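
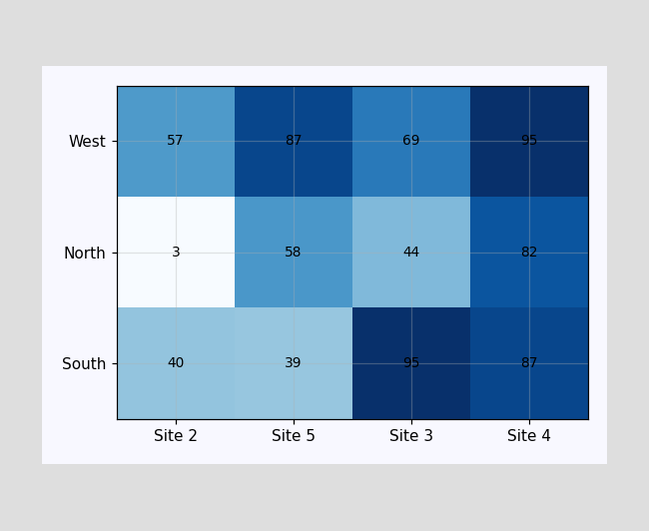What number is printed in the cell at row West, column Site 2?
The (West, Site 2) cell reads 57.

57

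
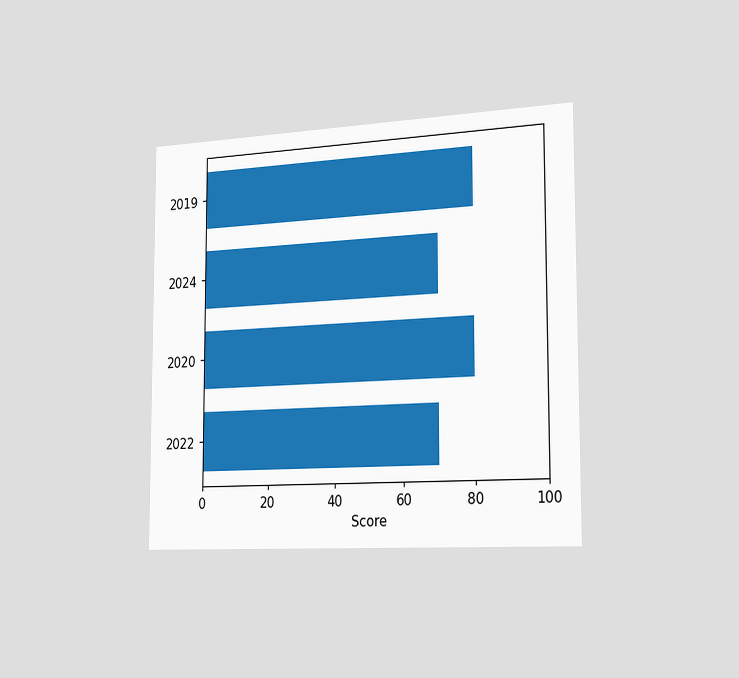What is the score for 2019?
80

The chart is viewed slightly from the right. Reading along the chart's x-axis, the 2019 bar reaches 80.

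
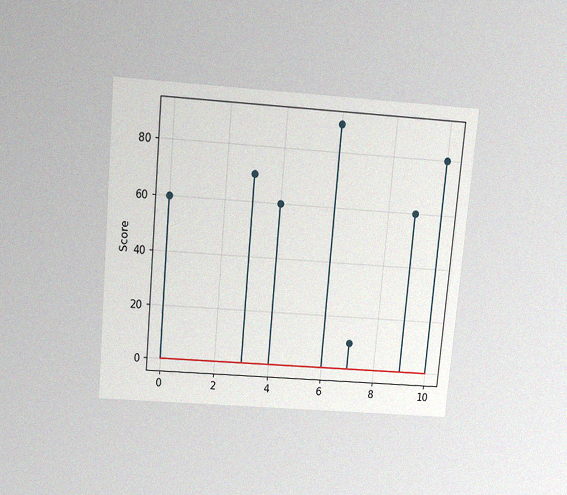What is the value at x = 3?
The chart is tilted about 5° clockwise and viewed slightly from above, with some photo noise. The stem at x=3 reaches 70.

70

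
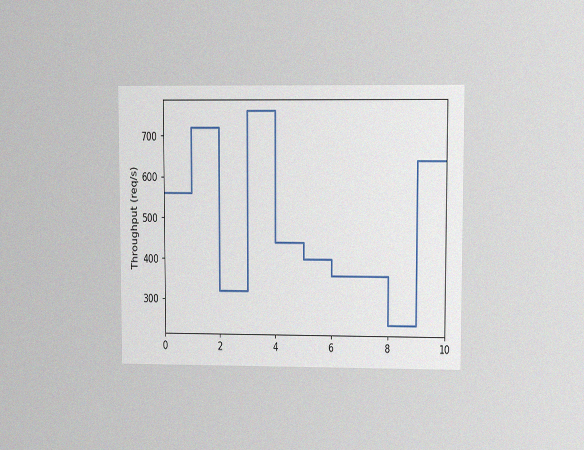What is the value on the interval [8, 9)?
240req/s

The chart is viewed at a slight angle, with some photo noise. On [8, 9) the step sits at 240req/s.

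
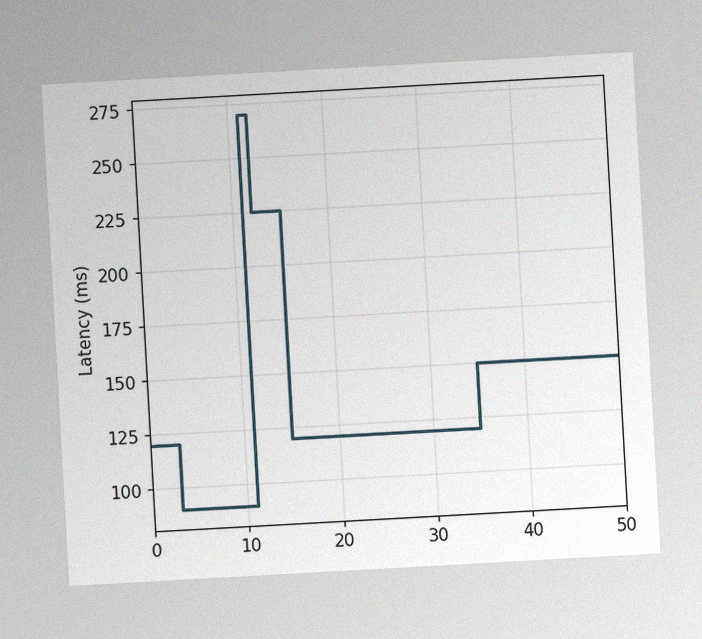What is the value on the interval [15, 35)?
The chart is tilted about 3° counter-clockwise, with some photo noise. On [15, 35) the step sits at 120ms.

120ms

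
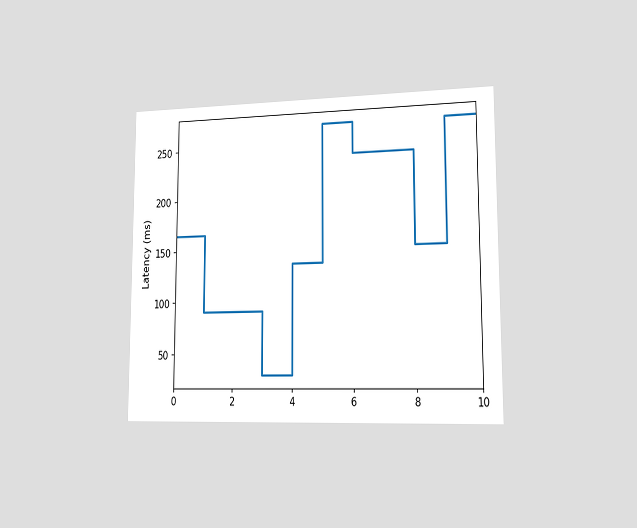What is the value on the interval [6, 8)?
240ms

The chart is viewed slightly from the right. On [6, 8) the step sits at 240ms.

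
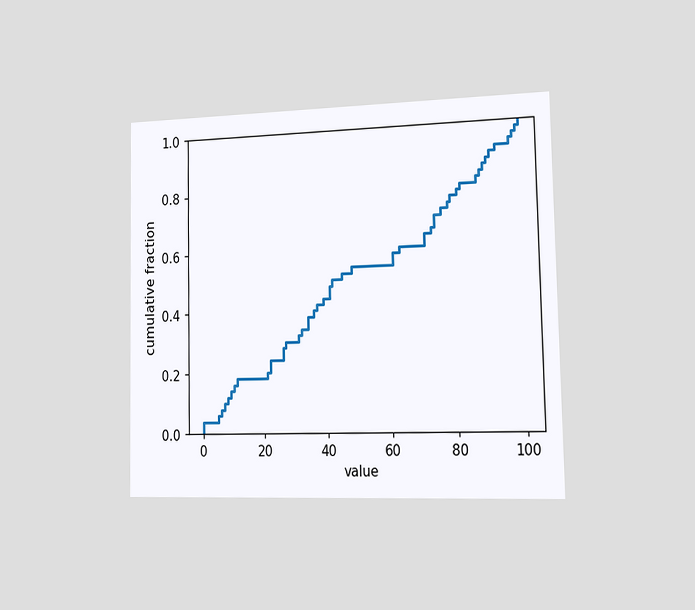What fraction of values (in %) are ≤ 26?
The chart is viewed slightly from the right. At x=26 the ECDF step is at 28%.

28%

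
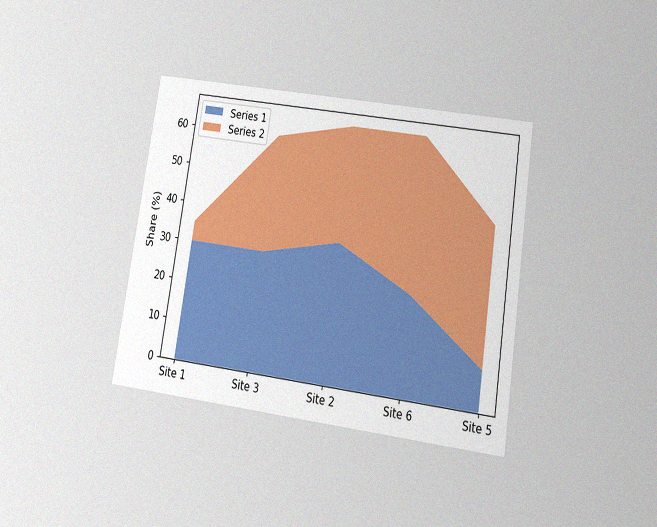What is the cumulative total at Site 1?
The chart is tilted about 9° clockwise and viewed slightly from below, with some photo noise. The stacked total at Site 1 reaches 35%.

35%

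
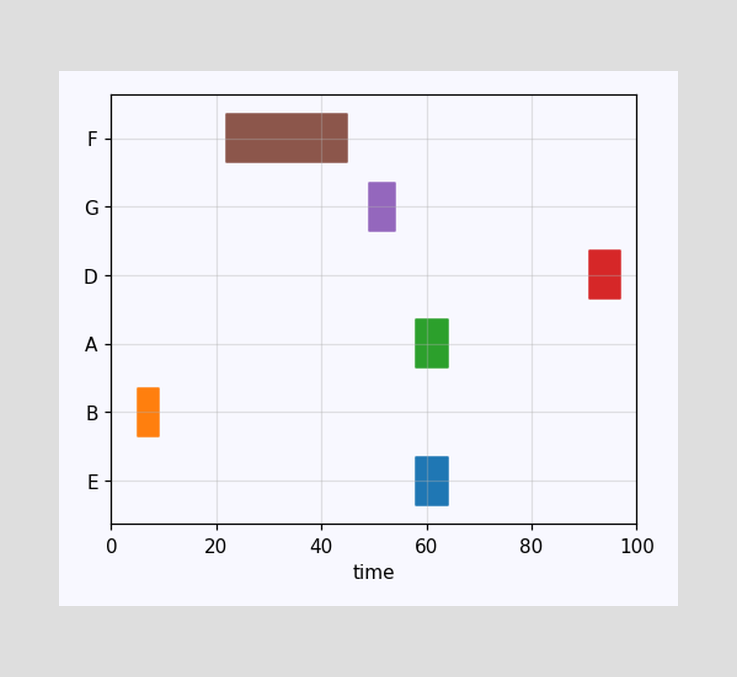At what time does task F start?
The F bar begins at t=22.

22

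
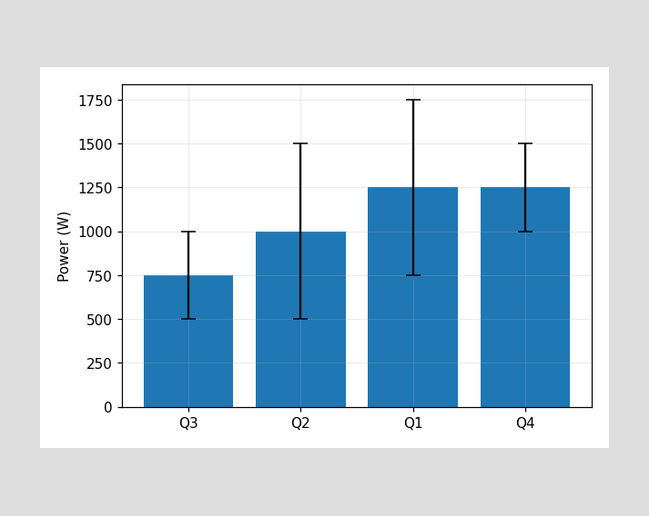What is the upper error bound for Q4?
1500W

The Q4 bar's upper whisker reaches 1500W.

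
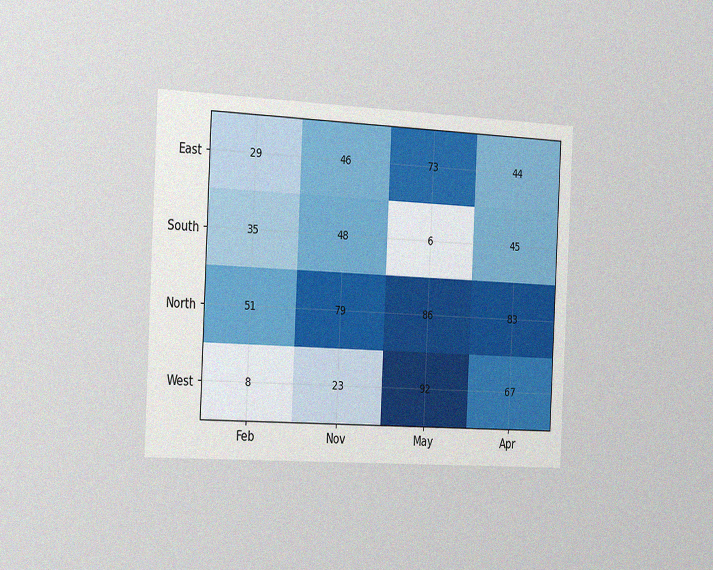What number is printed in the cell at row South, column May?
6

The chart is tilted about 3° clockwise and viewed slightly from the left, with some photo noise. The (South, May) cell reads 6.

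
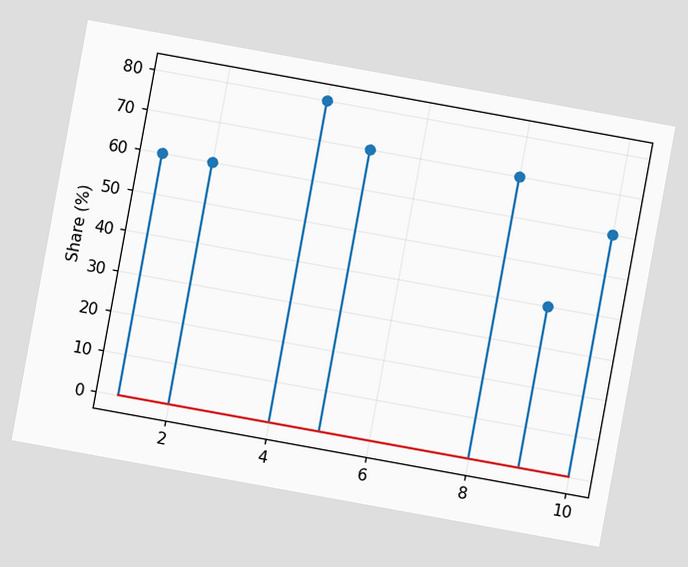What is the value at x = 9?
40%

The chart is tilted about 10° clockwise. The stem at x=9 reaches 40%.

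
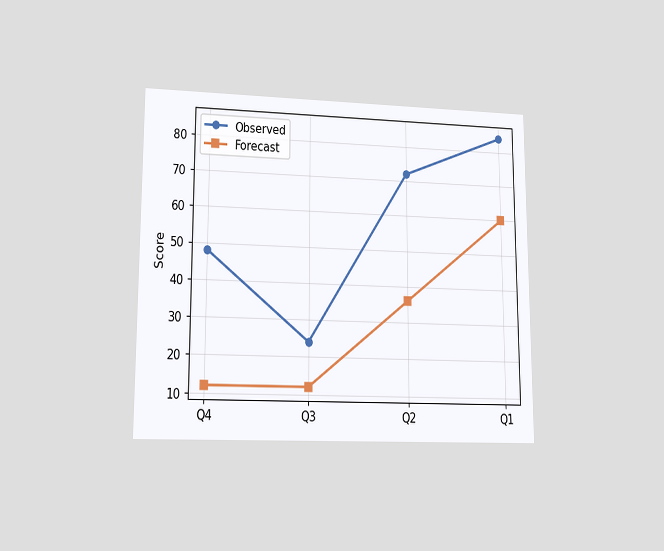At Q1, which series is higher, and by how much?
The chart is viewed at a slight angle. At Q1, Observed sits above the other line by 24.

Observed, by 24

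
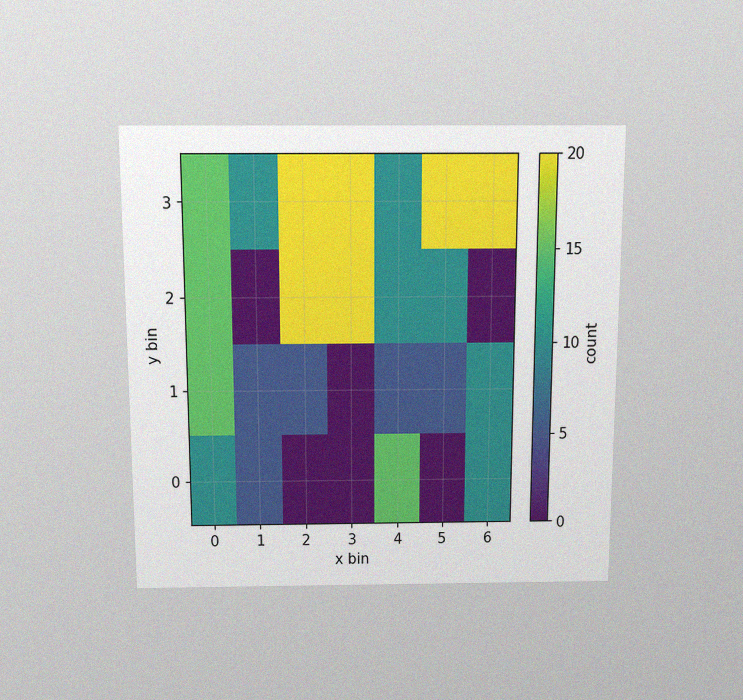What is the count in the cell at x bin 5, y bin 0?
The chart is viewed slightly from above, with some photo noise. Matching the cell (5, 0) against the colorbar gives 0.

0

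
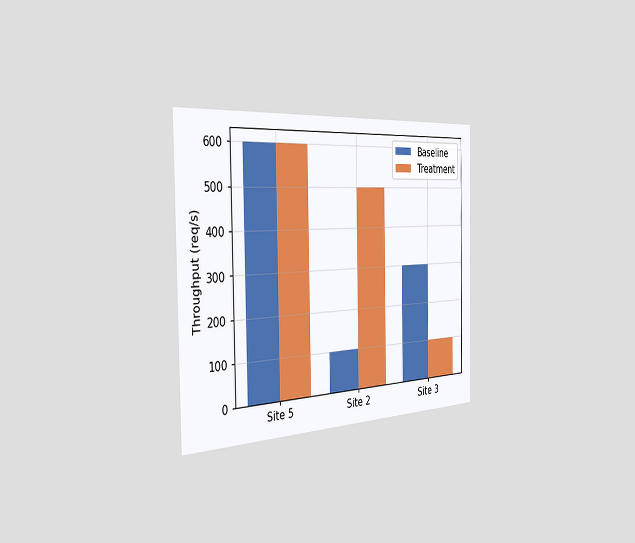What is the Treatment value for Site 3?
100req/s

The chart is viewed slightly from the left. The Treatment bar at Site 3 reaches 100req/s on the y-axis.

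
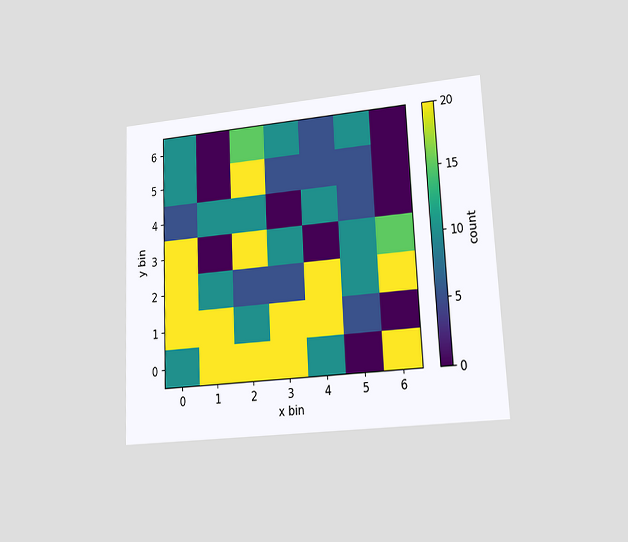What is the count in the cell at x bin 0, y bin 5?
10

The chart is tilted about 3° counter-clockwise and viewed at a slight angle. Matching the cell (0, 5) against the colorbar gives 10.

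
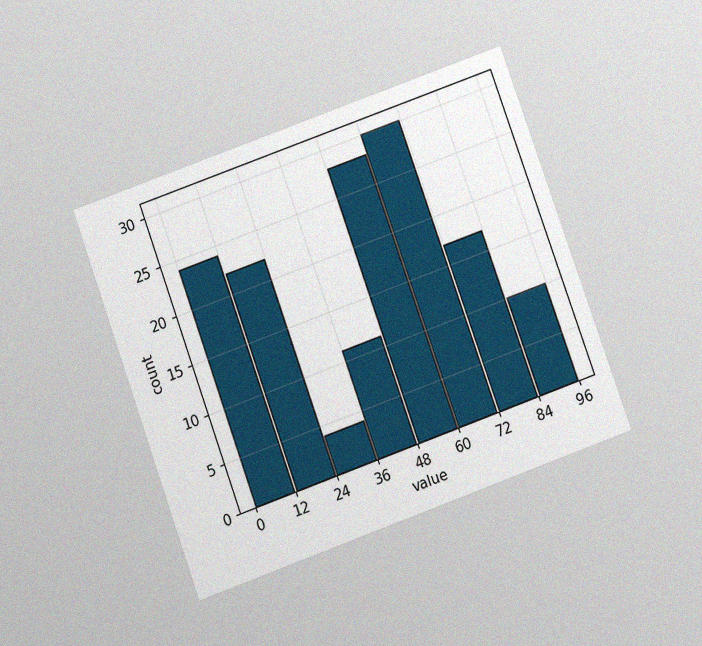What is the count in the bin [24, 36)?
The chart is tilted about 20° counter-clockwise and viewed slightly from below, with some photo noise. The [24, 36) bin has height 4.

4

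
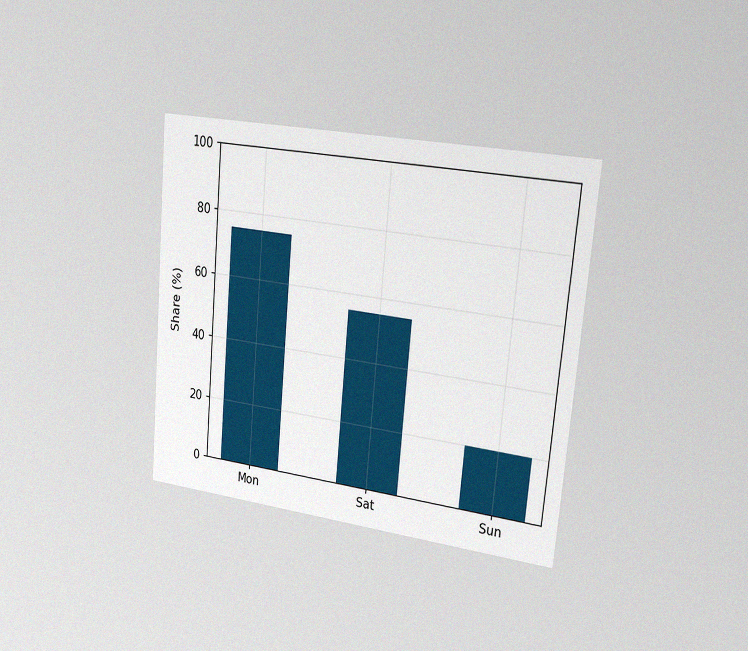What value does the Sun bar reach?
20%

The chart is tilted about 5° clockwise and viewed slightly from the right, with some photo noise. Reading along the chart's y-axis, the Sun bar reaches 20%.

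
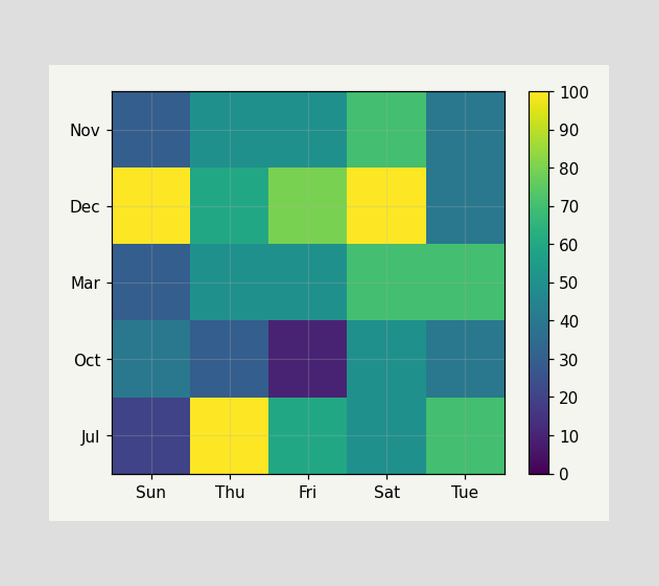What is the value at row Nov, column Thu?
50

Matching cell (Nov, Thu) against the colorbar gives 50.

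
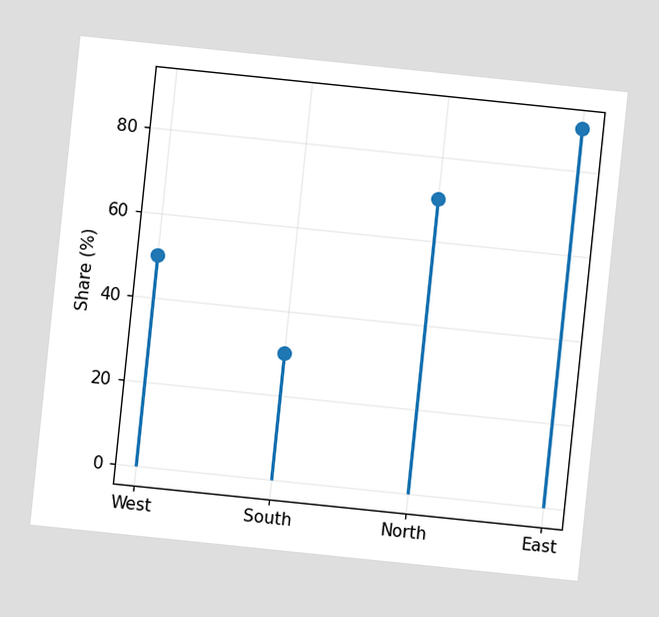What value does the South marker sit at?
The chart is tilted about 6° clockwise. The South marker sits at 30%.

30%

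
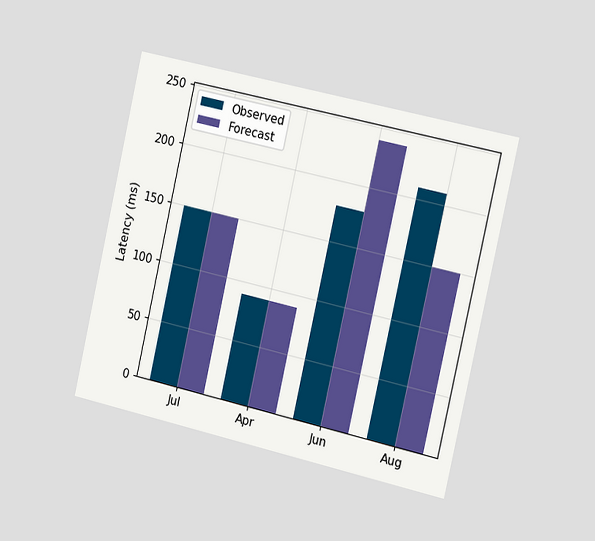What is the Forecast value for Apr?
The chart is tilted about 13° clockwise and viewed slightly from the right. The Forecast bar at Apr reaches 90ms on the y-axis.

90ms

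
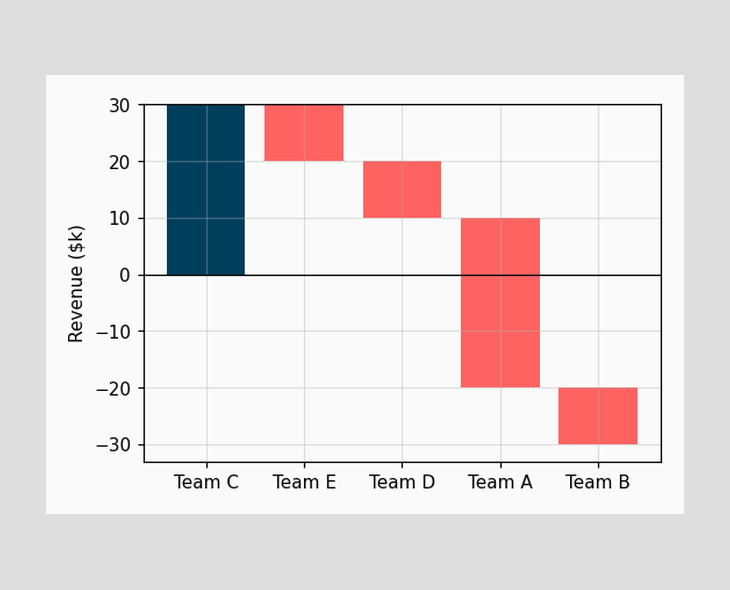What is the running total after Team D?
After Team D the running total reaches $10k.

$10k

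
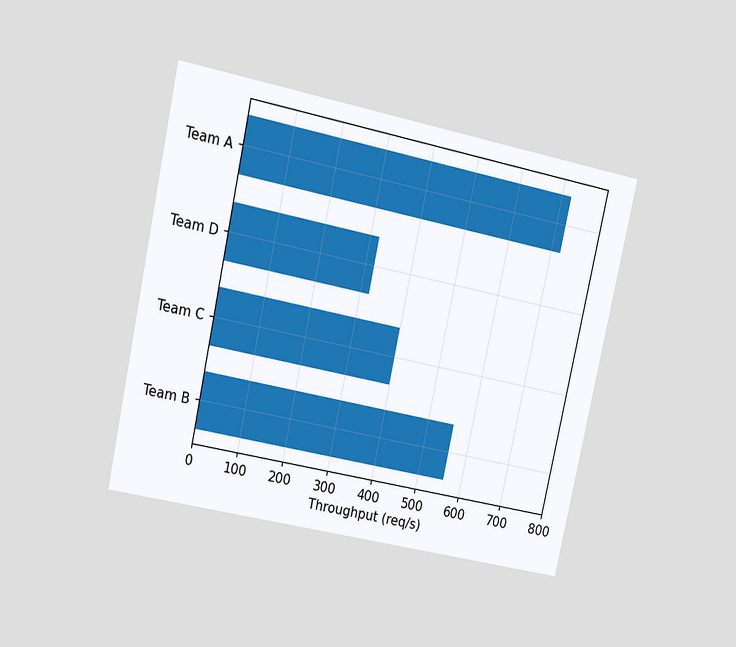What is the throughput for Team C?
400req/s

The chart is tilted about 12° clockwise and viewed at a slight angle. Reading along the chart's x-axis, the Team C bar reaches 400req/s.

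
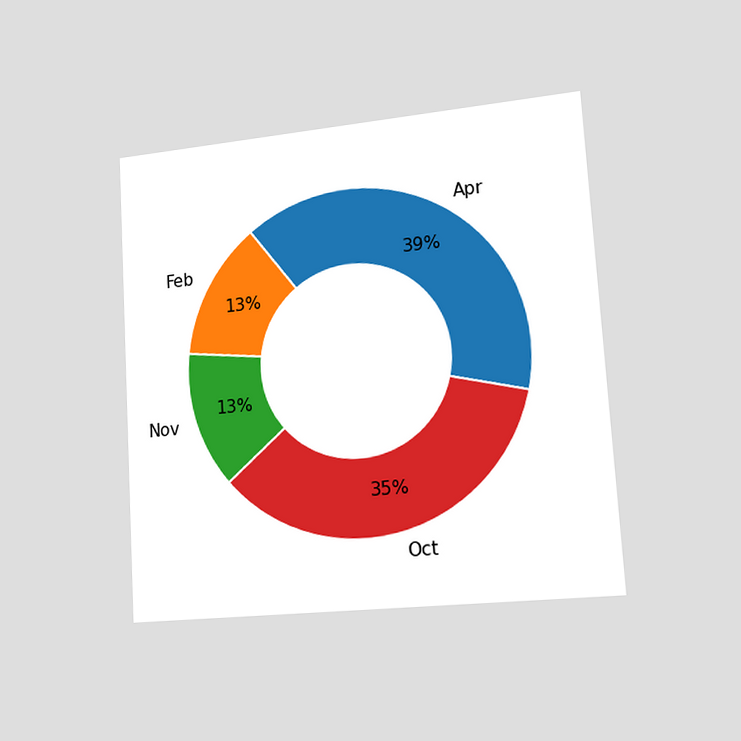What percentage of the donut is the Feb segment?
13%

The chart is tilted about 3° counter-clockwise and viewed slightly from the right. The Feb segment takes up 13% of the ring.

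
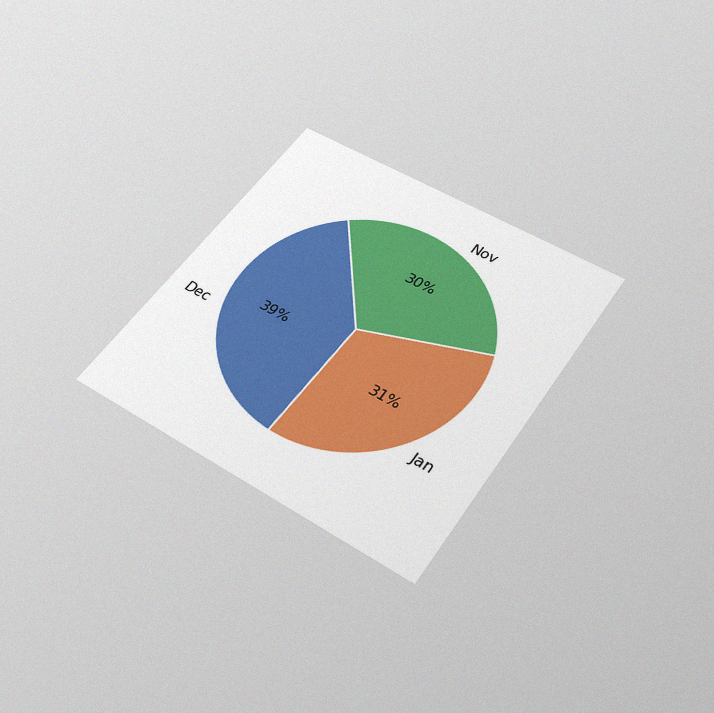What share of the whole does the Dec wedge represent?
The chart is tilted about 34° clockwise and viewed slightly from below, with some photo noise. The Dec slice takes up 39% of the pie.

39%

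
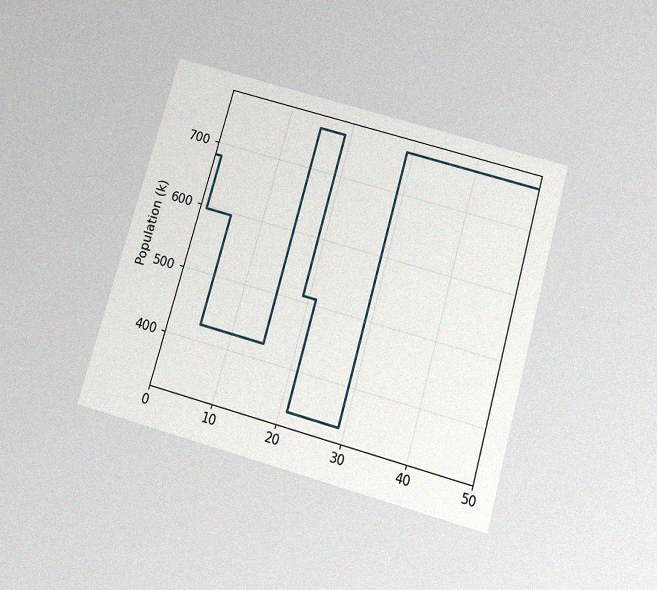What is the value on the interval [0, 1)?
The chart is tilted about 16° clockwise and viewed slightly from below, with some photo noise. On [0, 1) the step sits at 680k.

680k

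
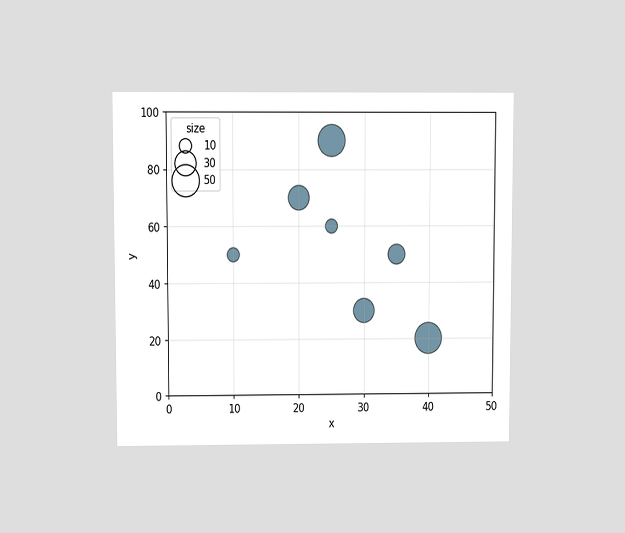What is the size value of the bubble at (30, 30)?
30

The chart is viewed slightly from above. Matching the bubble at (30, 30) against the size legend gives 30.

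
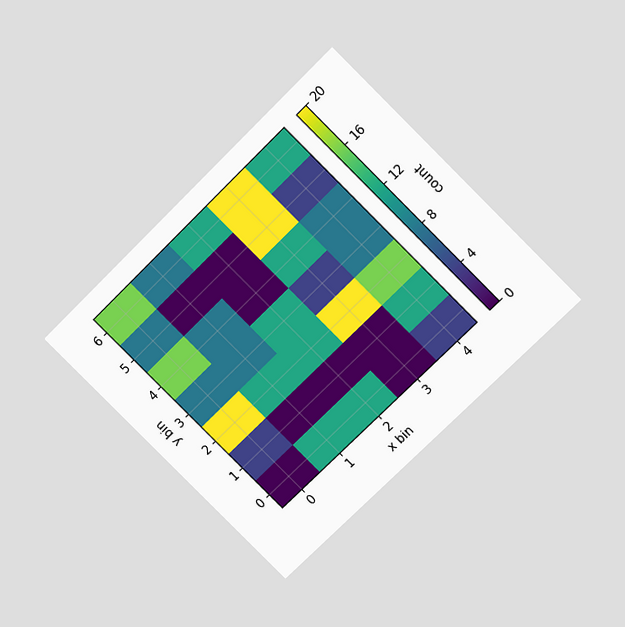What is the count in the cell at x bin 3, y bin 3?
4

The chart is tilted about 45° counter-clockwise and viewed slightly from above. Matching the cell (3, 3) against the colorbar gives 4.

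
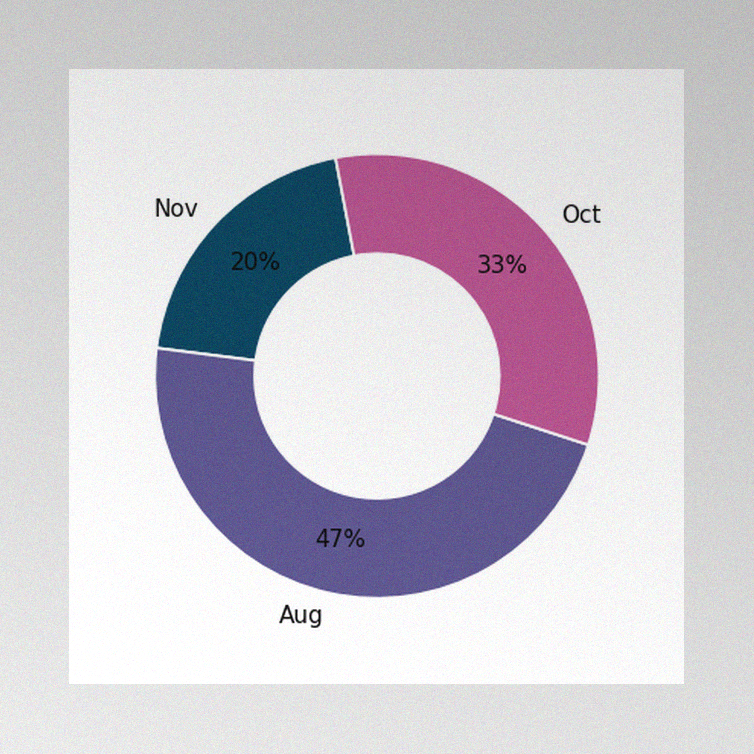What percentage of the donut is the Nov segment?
20%

The image has some photo noise and uneven lighting. The Nov segment takes up 20% of the ring.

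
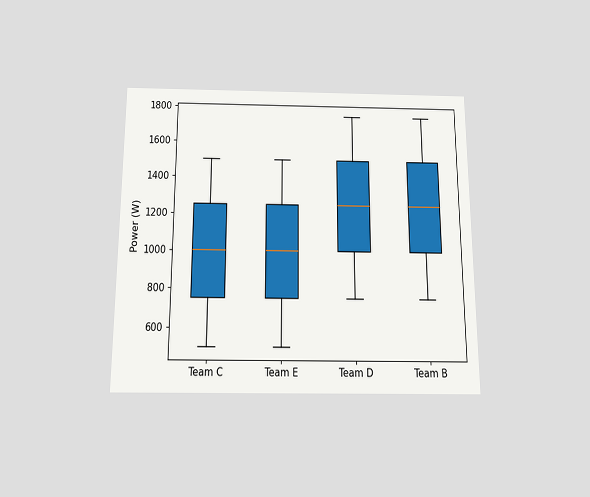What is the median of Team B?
1250W

The chart is viewed slightly from below. The median line in the Team B box sits at 1250W.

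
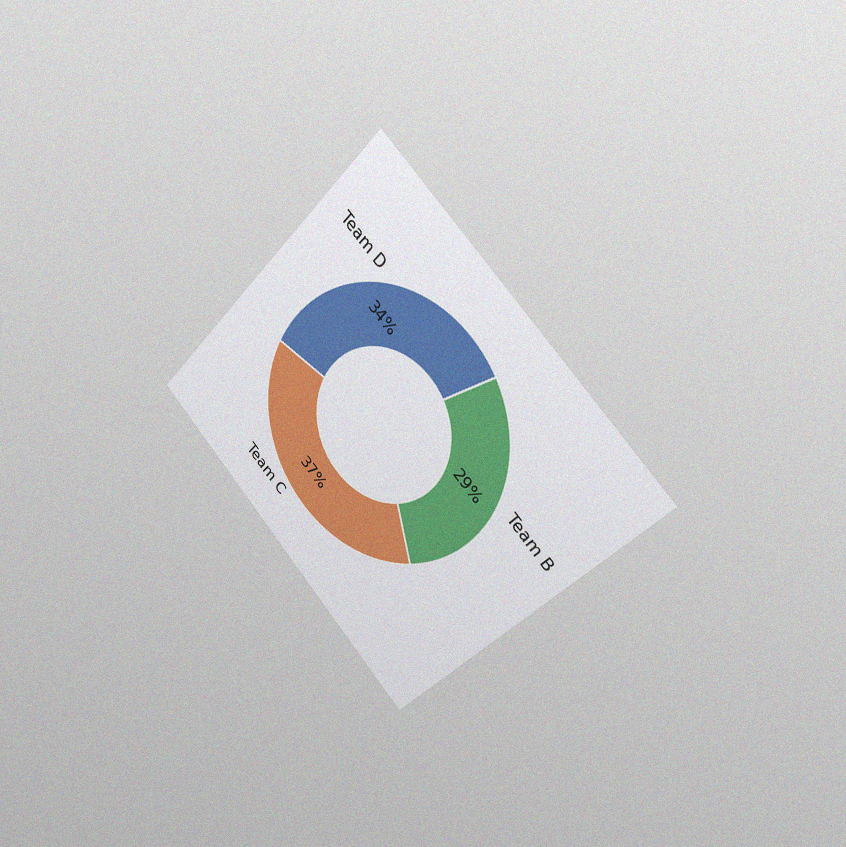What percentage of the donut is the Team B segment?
29%

The chart is tilted about 45° clockwise and viewed slightly from the right, with some photo noise. The Team B segment takes up 29% of the ring.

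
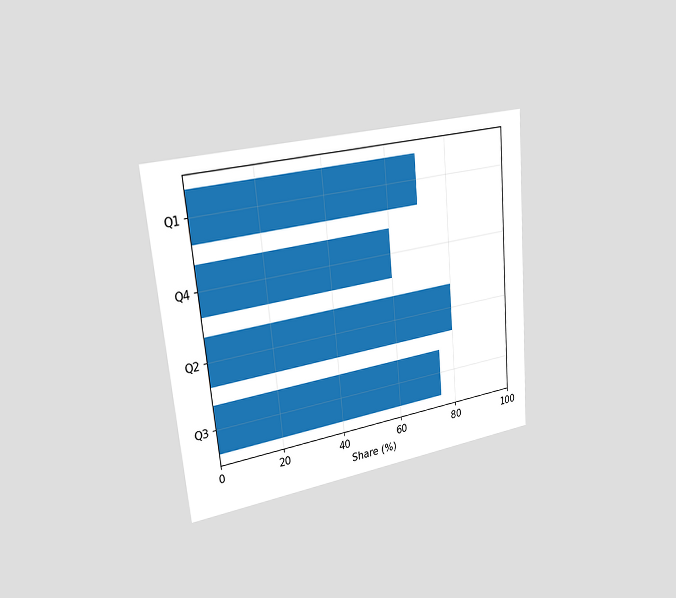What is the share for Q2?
The chart is tilted about 5° counter-clockwise and viewed slightly from the left. Reading along the chart's x-axis, the Q2 bar reaches 80%.

80%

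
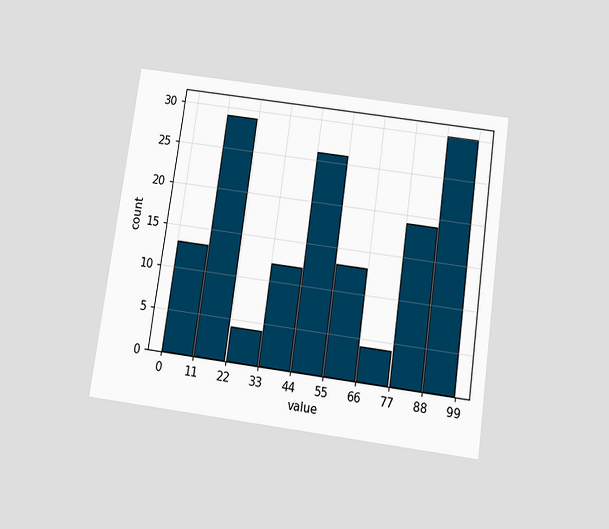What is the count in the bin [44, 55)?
The chart is tilted about 8° clockwise and viewed slightly from below. The [44, 55) bin has height 26.

26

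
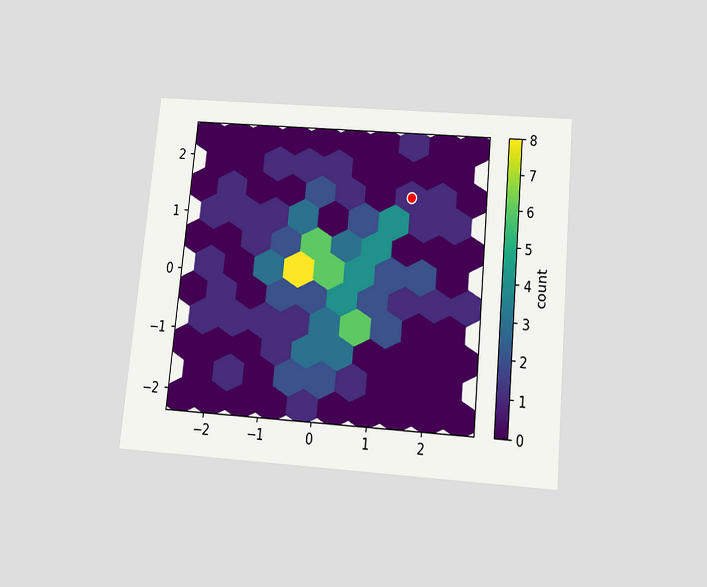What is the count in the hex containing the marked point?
The chart is tilted about 5° clockwise and viewed slightly from below. The marked hex reads 1 on the colorbar.

1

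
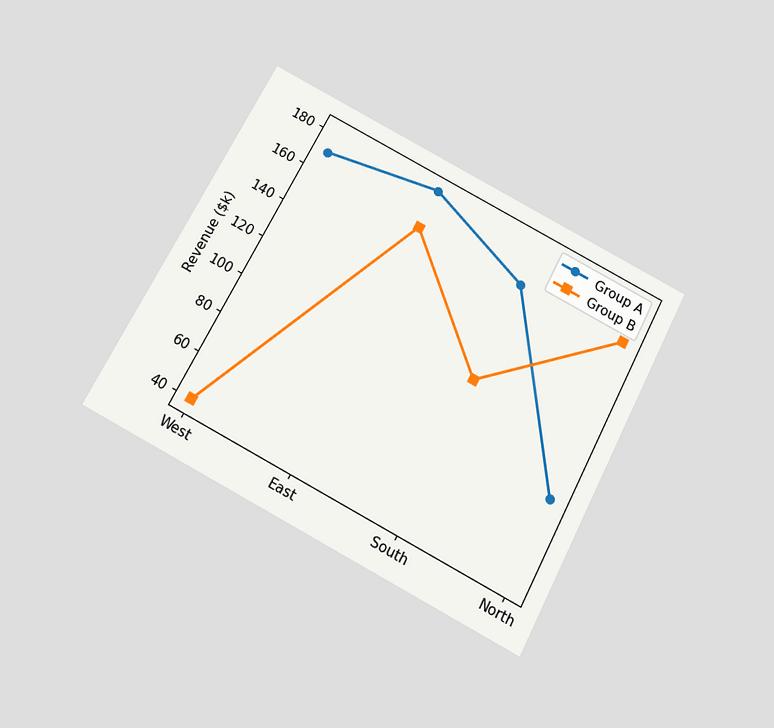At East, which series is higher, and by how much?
The chart is tilted about 28° clockwise and viewed slightly from below. At East, Group A sits above the other line by $20k.

Group A, by $20k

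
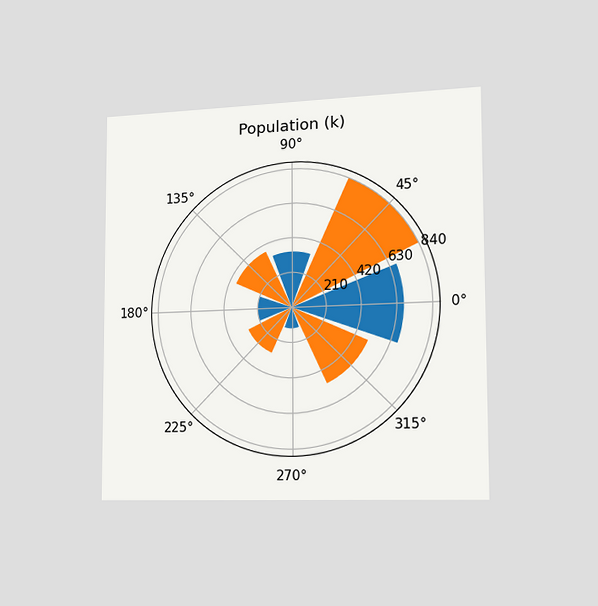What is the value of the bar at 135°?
The chart is viewed slightly from the right. The bar at 135° reaches 378k on the radial axis.

378k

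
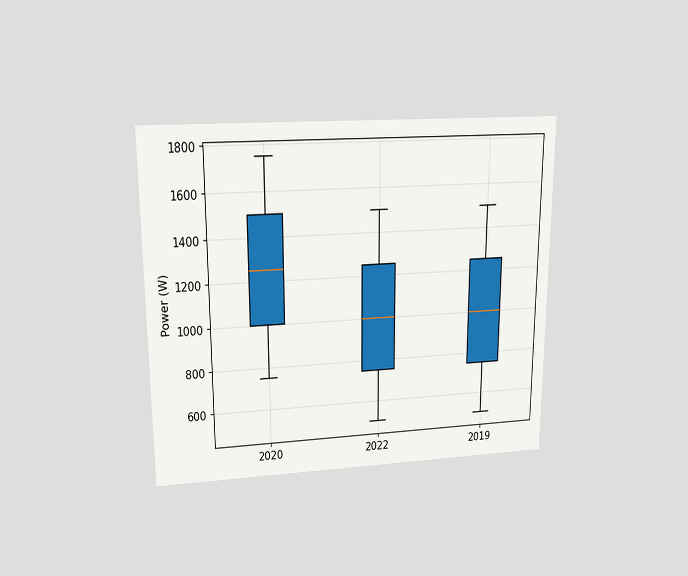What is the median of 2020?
1250W

The chart is viewed slightly from above. The median line in the 2020 box sits at 1250W.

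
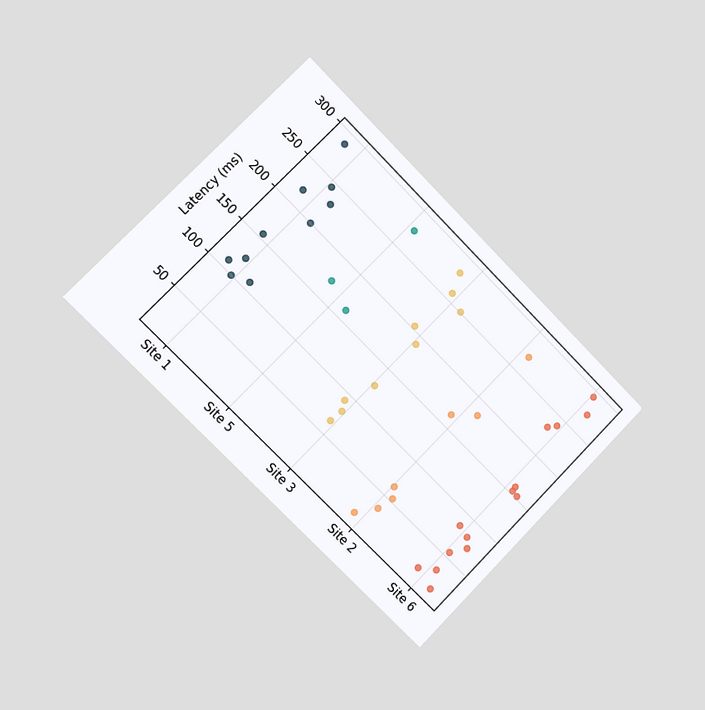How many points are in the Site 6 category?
14

The chart is tilted about 45° clockwise and viewed slightly from the left. Counting the markers in the Site 6 column gives 14.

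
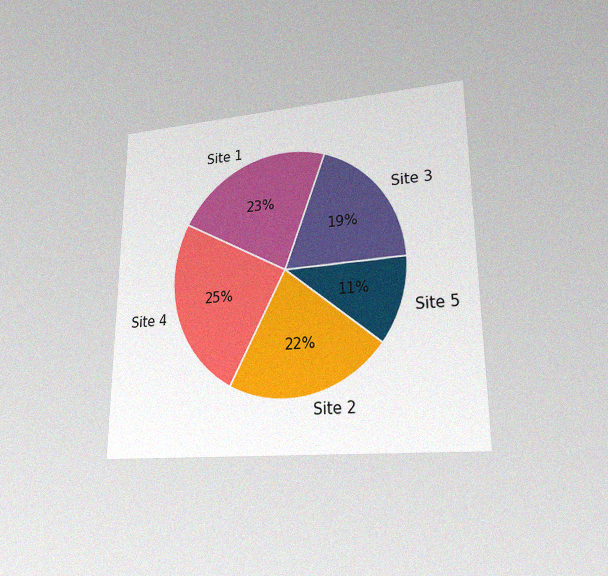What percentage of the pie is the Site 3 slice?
The chart is viewed at a slight angle, with some photo noise. The Site 3 slice takes up 19% of the pie.

19%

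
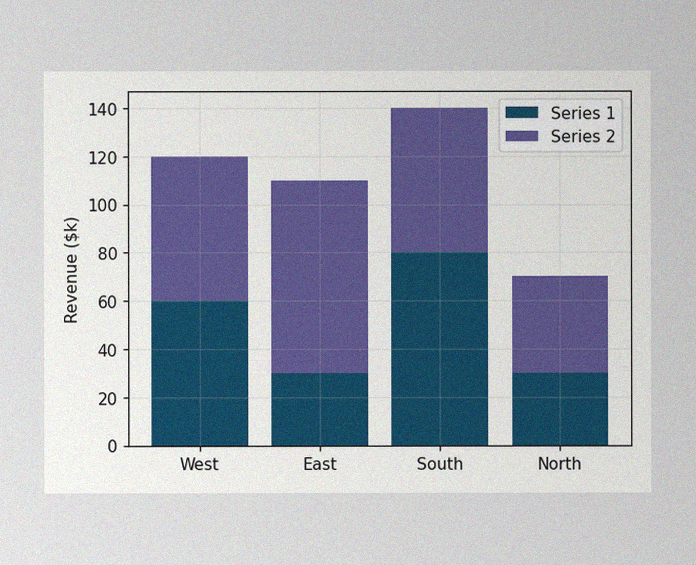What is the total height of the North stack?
The image has some photo noise and uneven lighting. The North stack's top reaches $70k on the y-axis.

$70k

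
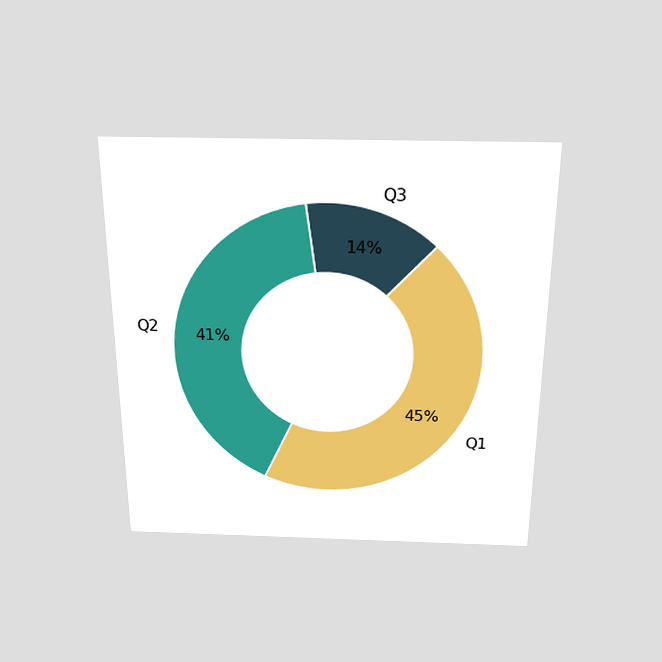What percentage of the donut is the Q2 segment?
41%

The chart is viewed slightly from above. The Q2 segment takes up 41% of the ring.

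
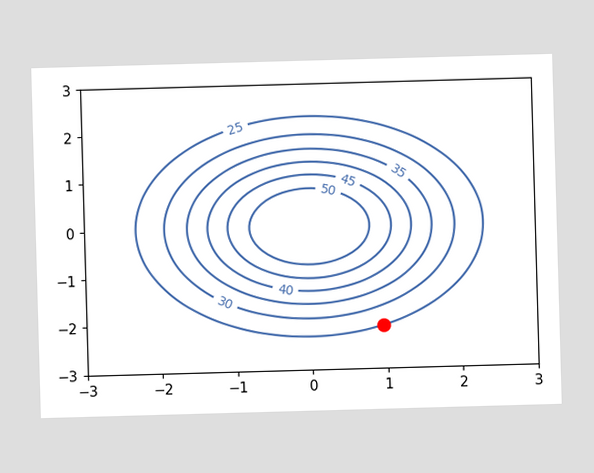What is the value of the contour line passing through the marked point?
25

The marked point sits on the contour labelled 25.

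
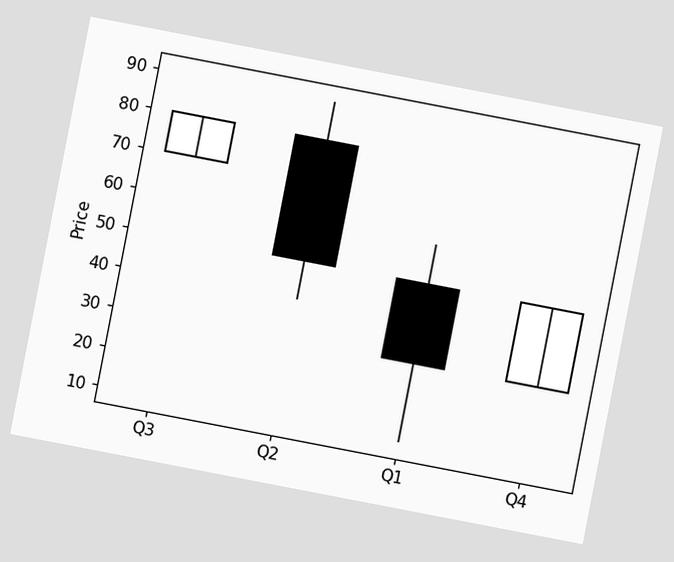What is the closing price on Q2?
50

The chart is tilted about 11° clockwise. The Q2 candle closes at 50.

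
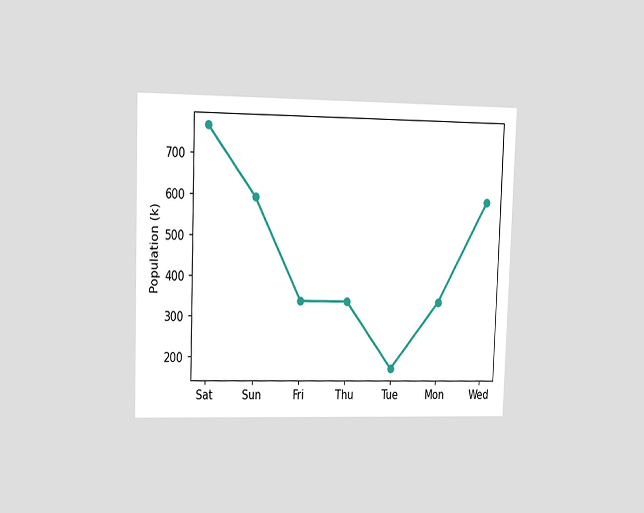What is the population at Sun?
The chart is viewed slightly from the left. At Sun, the line is at 595k.

595k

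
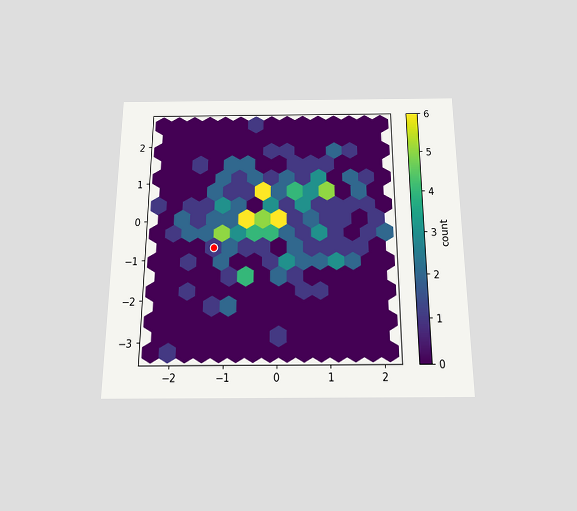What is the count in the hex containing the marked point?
1

The chart is viewed slightly from below. The marked hex reads 1 on the colorbar.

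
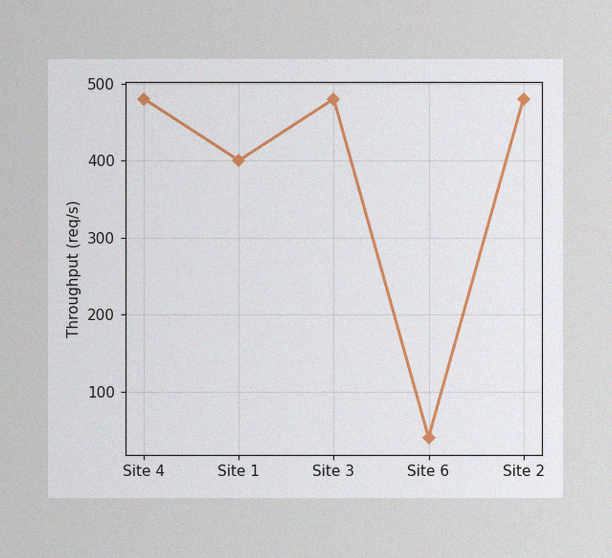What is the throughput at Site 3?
The image has some photo noise and uneven lighting. At Site 3, the line is at 480req/s.

480req/s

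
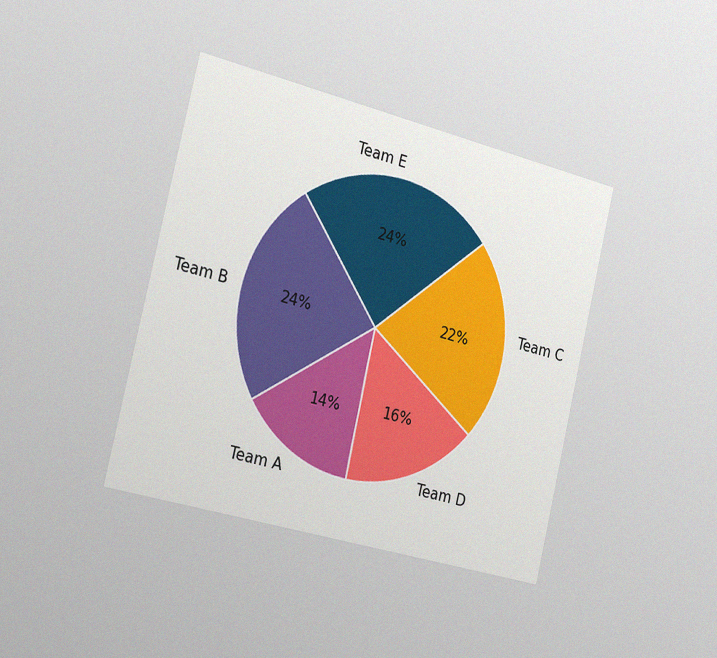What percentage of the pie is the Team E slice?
The chart is tilted about 13° clockwise and viewed slightly from the left, with some photo noise. The Team E slice takes up 24% of the pie.

24%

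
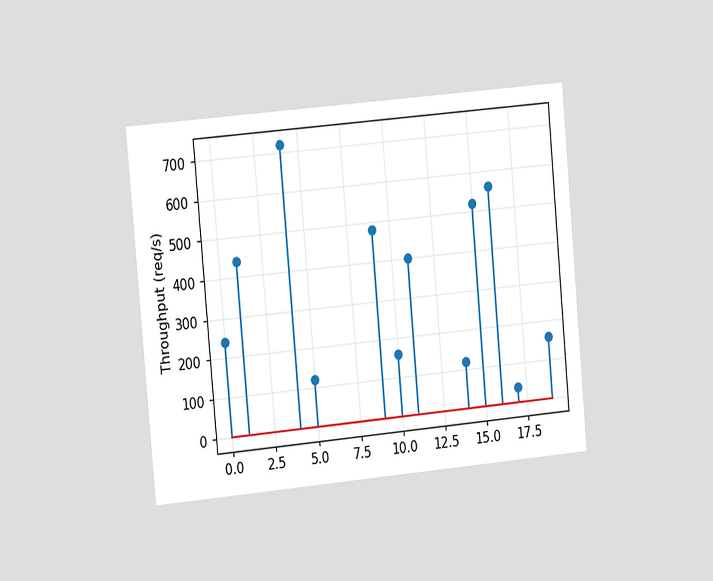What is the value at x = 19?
The chart is tilted about 5° counter-clockwise and viewed slightly from the left. The stem at x=19 reaches 160req/s.

160req/s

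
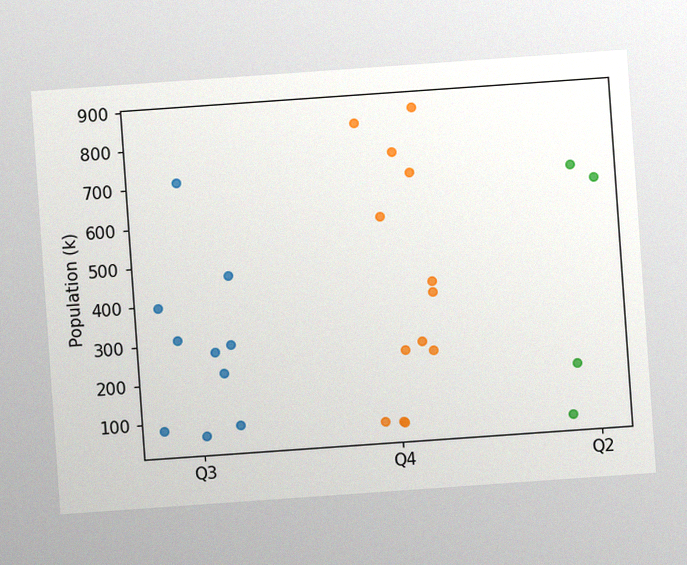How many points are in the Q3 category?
10

The chart is tilted about 4° counter-clockwise, with some photo noise. Counting the markers in the Q3 column gives 10.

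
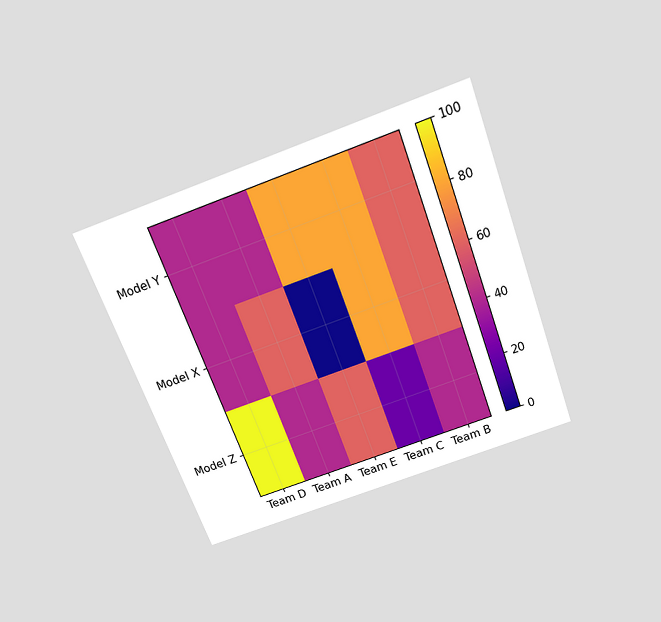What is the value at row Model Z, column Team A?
The chart is tilted about 20° counter-clockwise and viewed slightly from above. Matching cell (Model Z, Team A) against the colorbar gives 40.

40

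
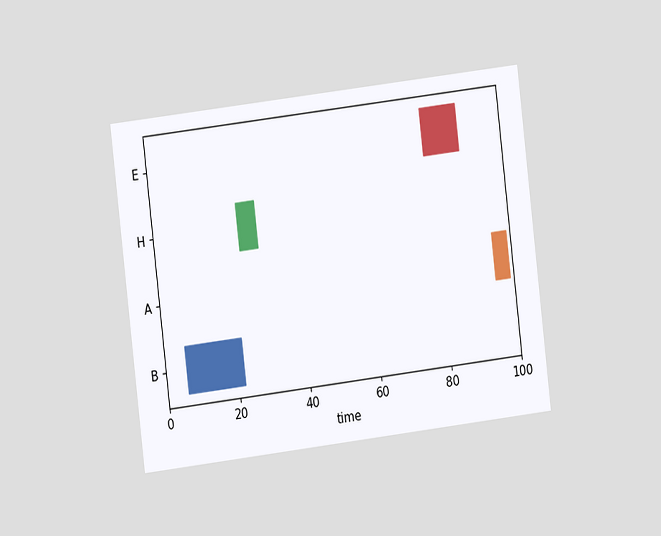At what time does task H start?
24

The chart is tilted about 7° counter-clockwise and viewed at a slight angle. The H bar begins at t=24.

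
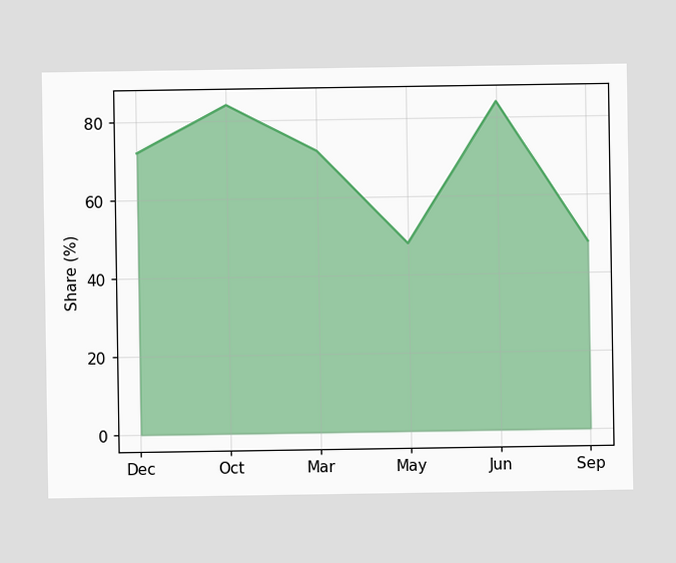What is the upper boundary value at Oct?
84%

At Oct the upper boundary is at 84%.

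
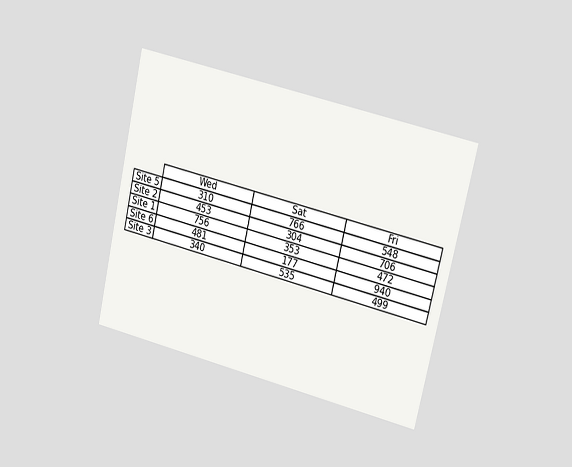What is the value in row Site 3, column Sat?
The chart is tilted about 13° clockwise and viewed at a slight angle. The (Site 3, Sat) cell reads 535.

535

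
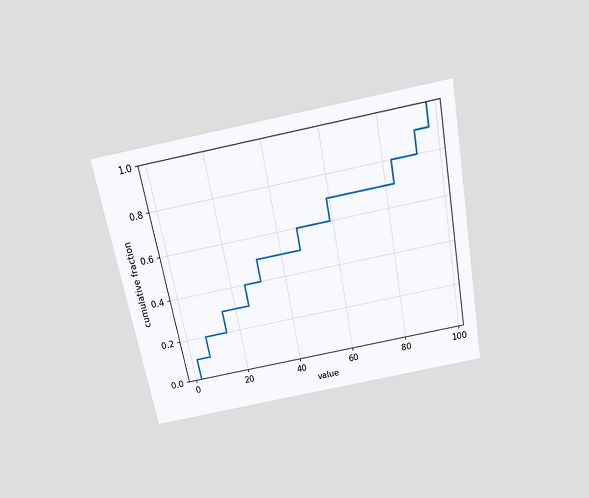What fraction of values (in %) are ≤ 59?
The chart is tilted about 11° counter-clockwise and viewed slightly from above. At x=59 the ECDF step is at 70%.

70%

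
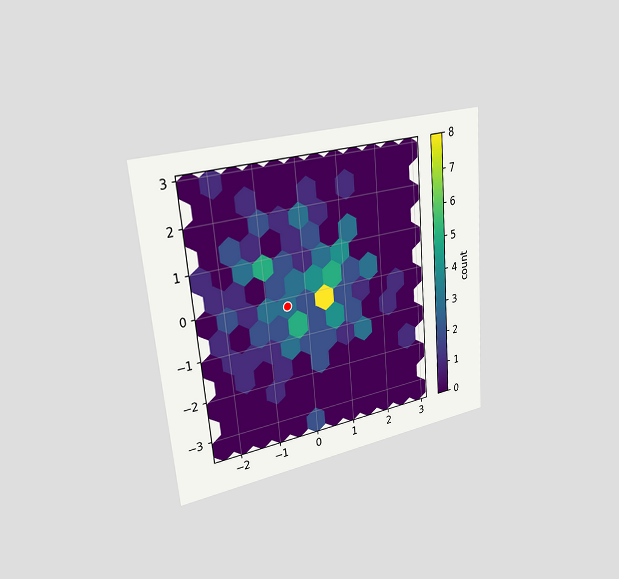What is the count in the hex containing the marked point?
3

The chart is tilted about 5° counter-clockwise and viewed slightly from the left. The marked hex reads 3 on the colorbar.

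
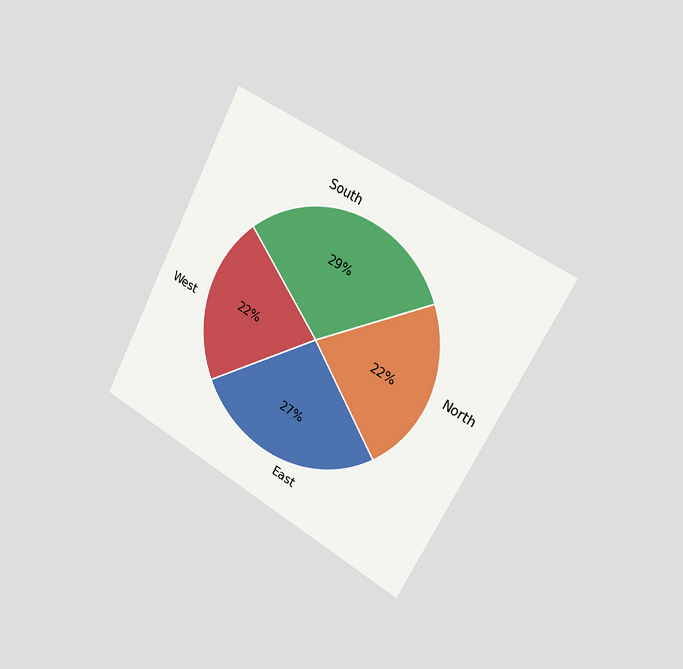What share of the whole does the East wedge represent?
The chart is tilted about 28° clockwise and viewed slightly from the right. The East slice takes up 27% of the pie.

27%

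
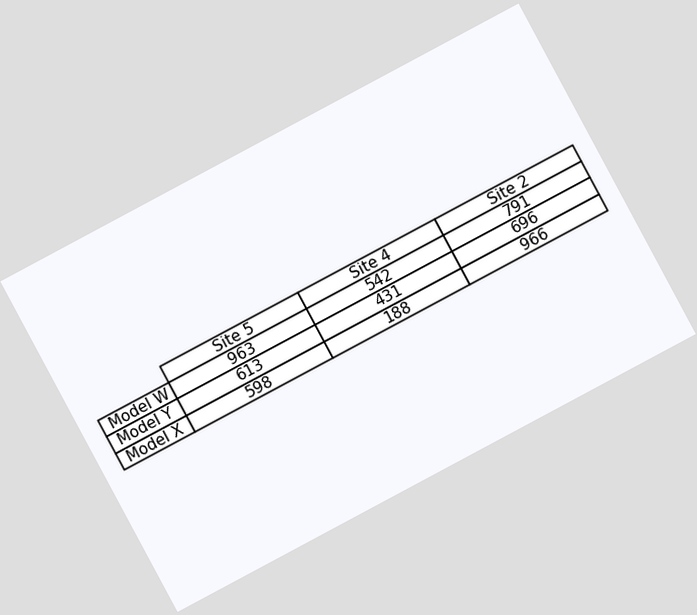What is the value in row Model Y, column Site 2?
The chart is tilted about 28° counter-clockwise. The (Model Y, Site 2) cell reads 696.

696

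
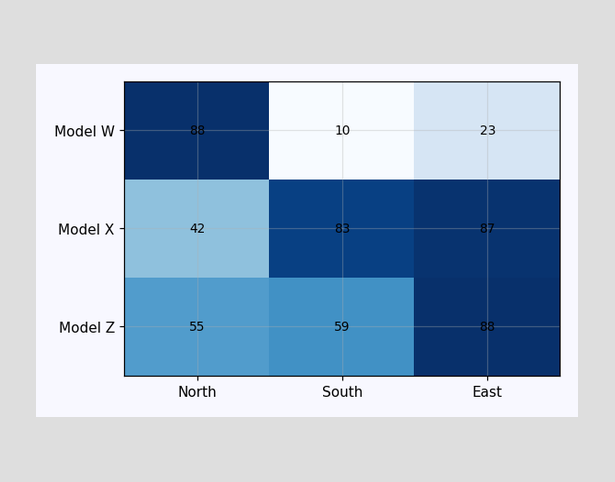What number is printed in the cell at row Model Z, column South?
The (Model Z, South) cell reads 59.

59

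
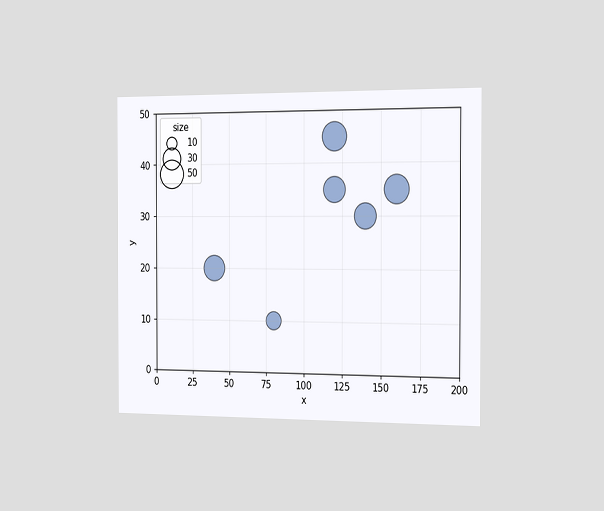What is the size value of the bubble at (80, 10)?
The chart is viewed slightly from the right. Matching the bubble at (80, 10) against the size legend gives 20.

20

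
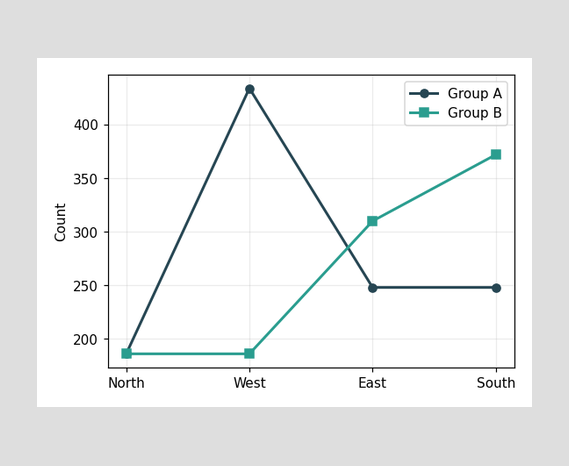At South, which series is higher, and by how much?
Group B, by 124

At South, Group B sits above the other line by 124.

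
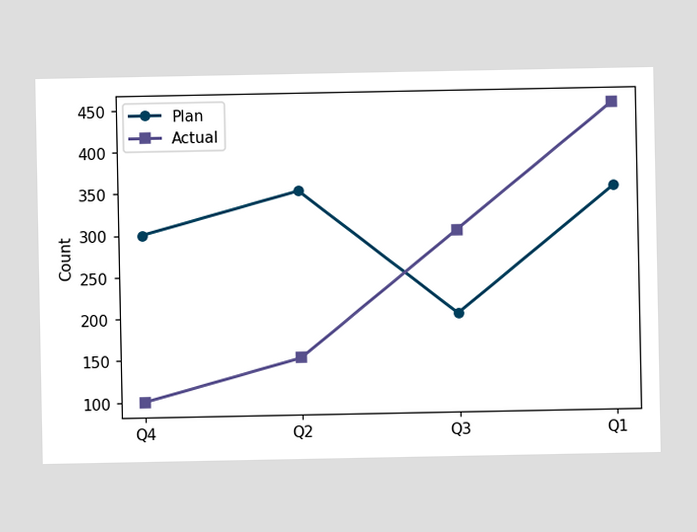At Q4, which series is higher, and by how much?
Plan, by 200

At Q4, Plan sits above the other line by 200.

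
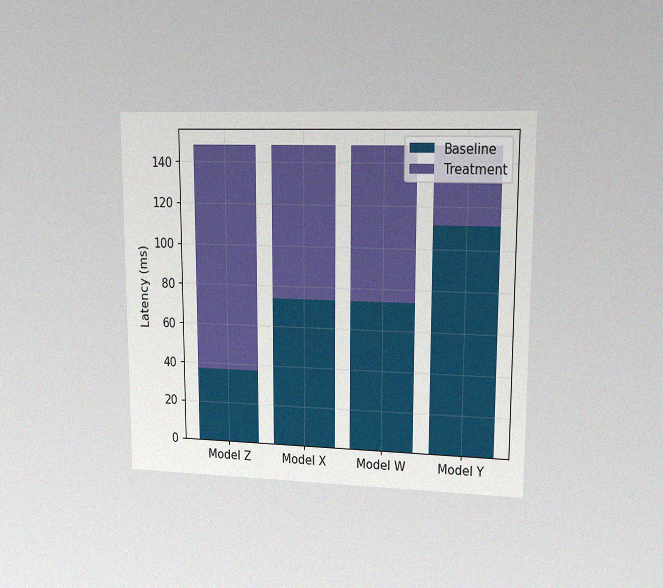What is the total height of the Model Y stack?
The chart is viewed at a slight angle, with some photo noise. The Model Y stack's top reaches 148ms on the y-axis.

148ms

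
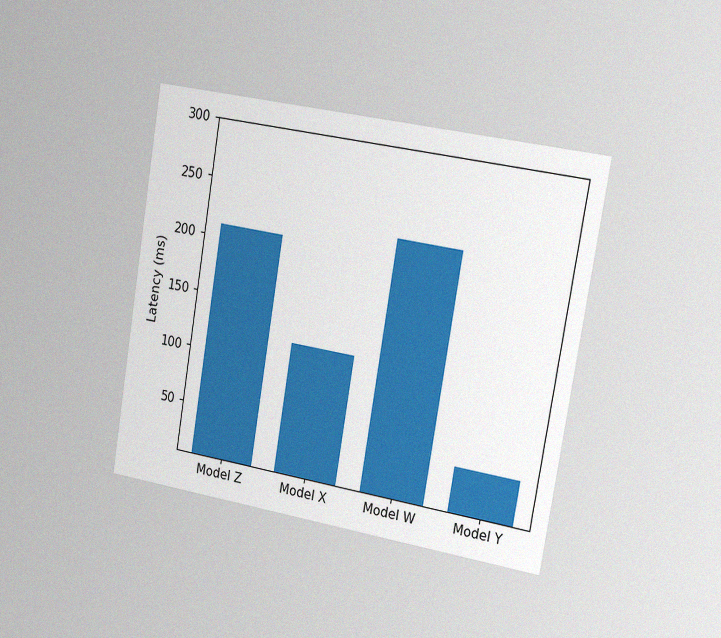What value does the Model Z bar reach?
The chart is tilted about 9° clockwise and viewed slightly from the right, with some photo noise. Reading along the chart's y-axis, the Model Z bar reaches 210ms.

210ms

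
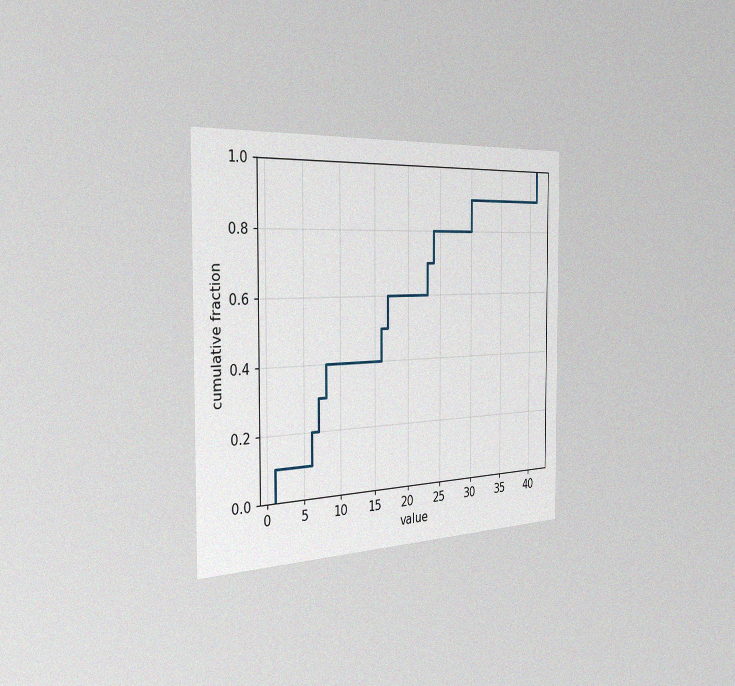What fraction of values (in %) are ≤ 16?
The chart is viewed slightly from the left, with some photo noise. At x=16 the ECDF step is at 50%.

50%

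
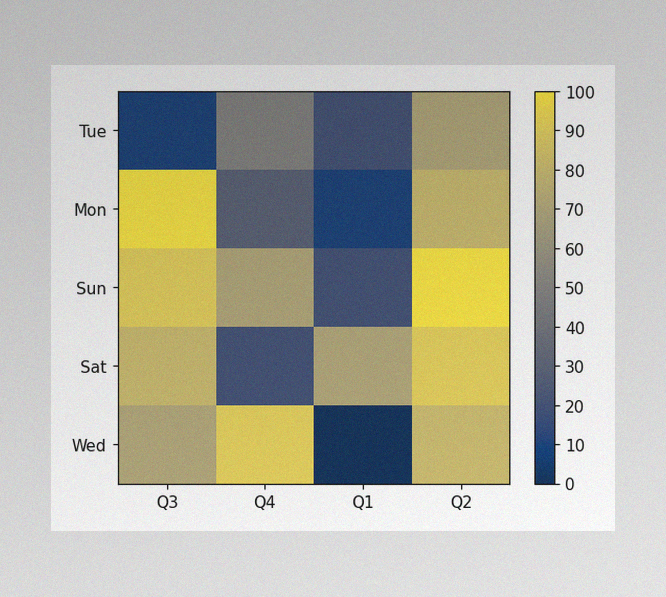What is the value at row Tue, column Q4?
50

The image has some photo noise and uneven lighting. Matching cell (Tue, Q4) against the colorbar gives 50.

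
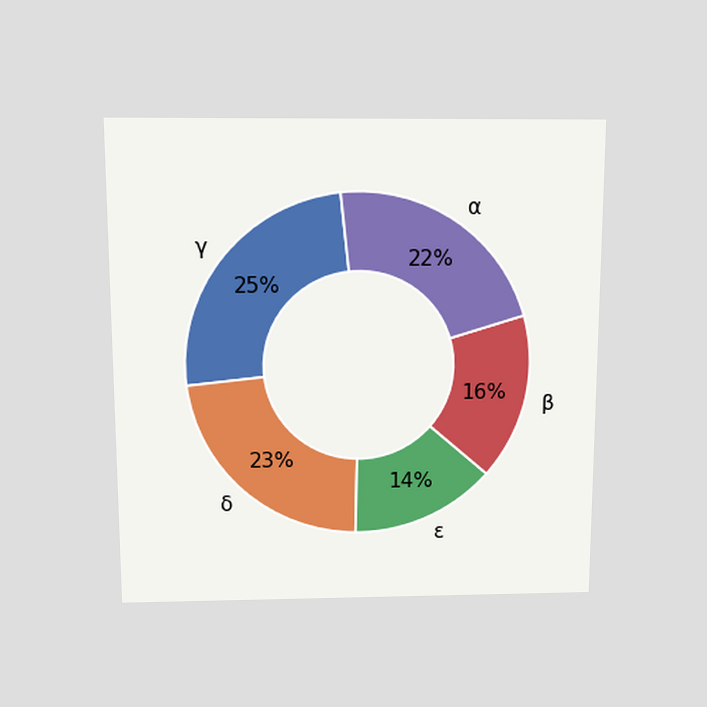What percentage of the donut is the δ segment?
The chart is viewed slightly from above. The δ segment takes up 23% of the ring.

23%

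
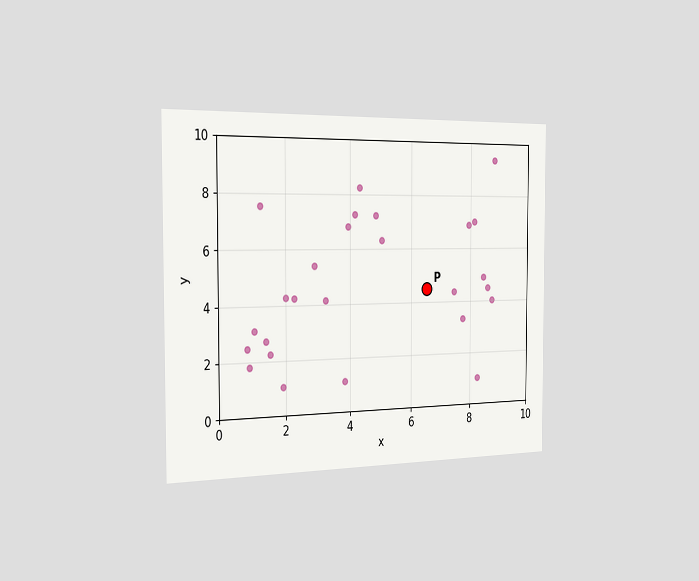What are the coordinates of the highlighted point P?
The chart is viewed slightly from the left. Following the gridlines from P to each axis, P sits at (6.5, 4.5).

(6.5, 4.5)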